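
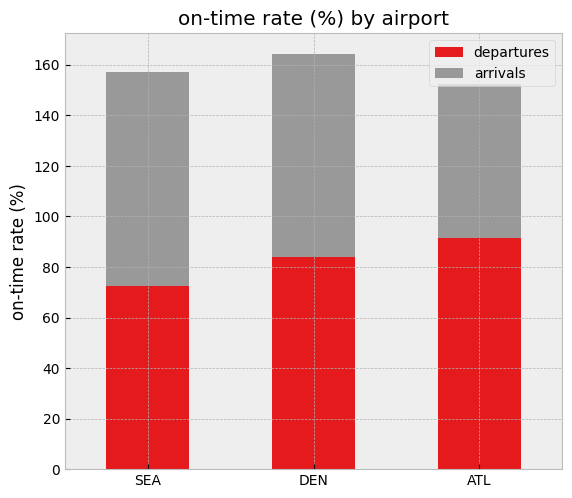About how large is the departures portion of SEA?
≈ 80

departures top ≈ 80, bottom ≈ 0; segment ≈ 80.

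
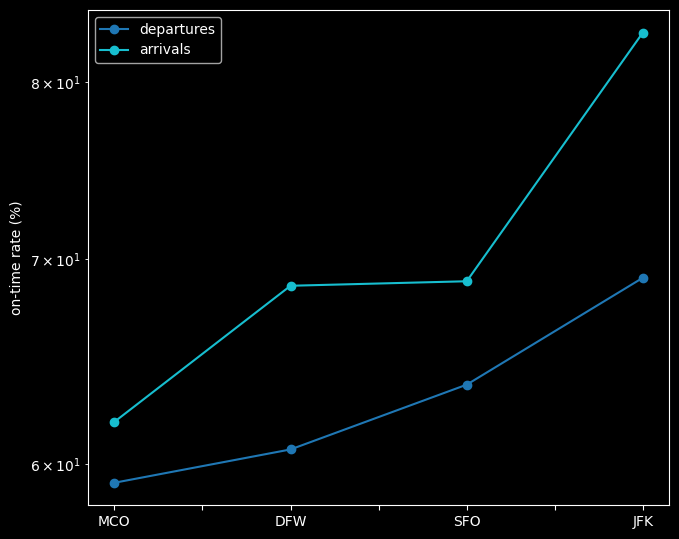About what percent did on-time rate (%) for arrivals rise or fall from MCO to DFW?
≈ +9.7%

MCO ≈ 62, DFW ≈ 68; (68 − 62) / 62 ≈ +9.7%.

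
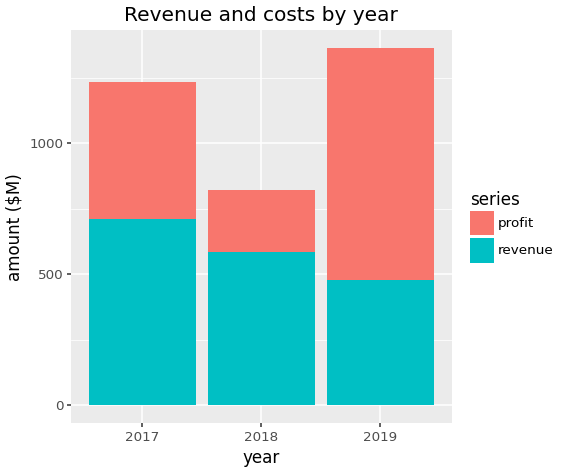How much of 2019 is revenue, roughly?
revenue top ≈ 400, bottom ≈ 0; segment ≈ 400.

≈ 400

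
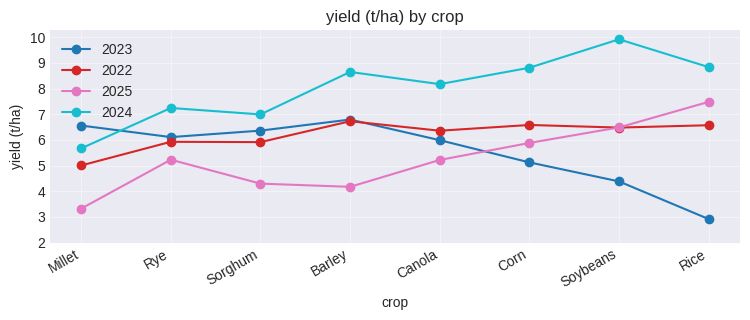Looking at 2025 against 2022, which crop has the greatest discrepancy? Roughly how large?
Barley, ≈ 3 t/ha

Barley: 2025 ≈ 4, 2022 ≈ 7 → gap ≈ 3. Next-largest (Millet) is only ≈ 2.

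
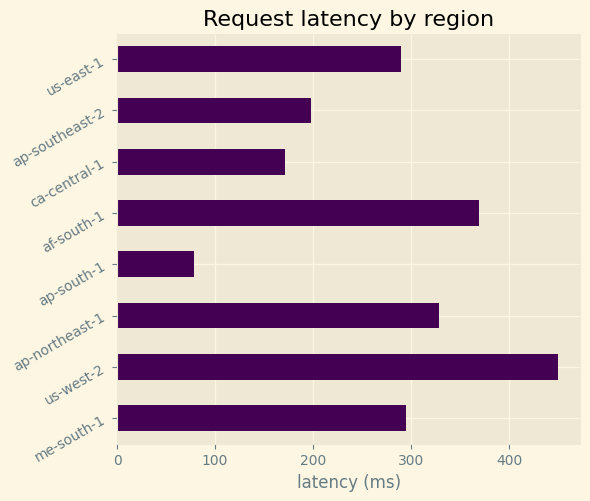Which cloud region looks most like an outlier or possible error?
ap-south-1

ap-south-1 ≈ 100; the rest sit between ≈ 150 and ≈ 450.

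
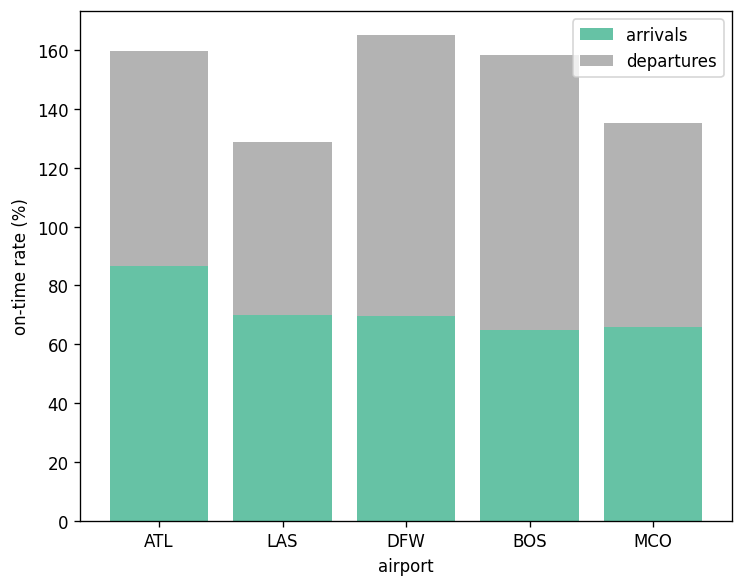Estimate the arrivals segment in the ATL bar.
≈ 80

arrivals top ≈ 80, bottom ≈ 0; segment ≈ 80.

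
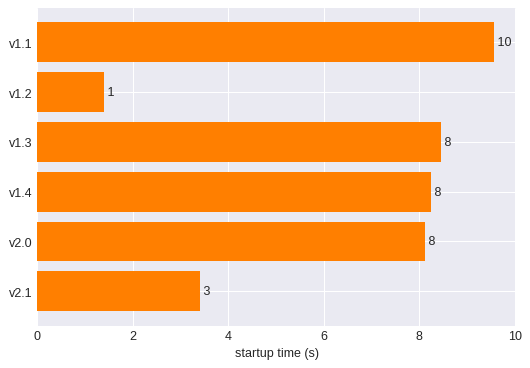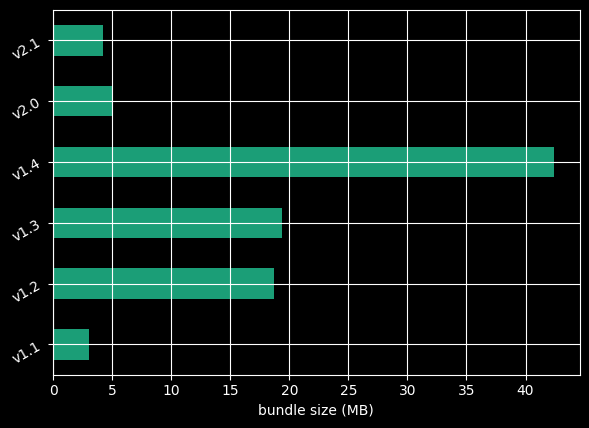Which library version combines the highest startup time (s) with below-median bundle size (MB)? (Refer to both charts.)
v1.1

Chart 2 median bundle size (MB) ≈ 10; below-median library versions: v1.1, v2.0, v2.1. Among those, v1.1 has the highest startup time (s) (≈ 10).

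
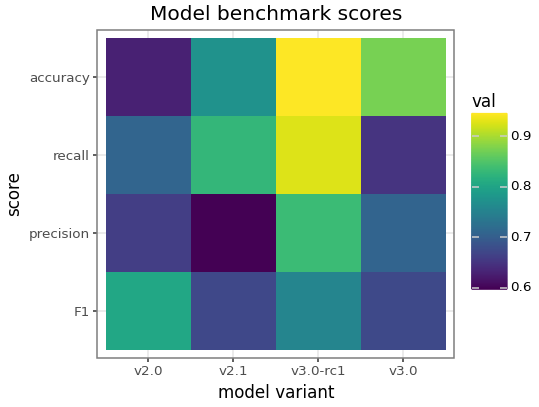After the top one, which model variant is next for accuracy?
Top 3 for accuracy: v3.0-rc1 ≈ 0.95, v3.0 ≈ 0.90, v2.1 ≈ 0.75.

v3.0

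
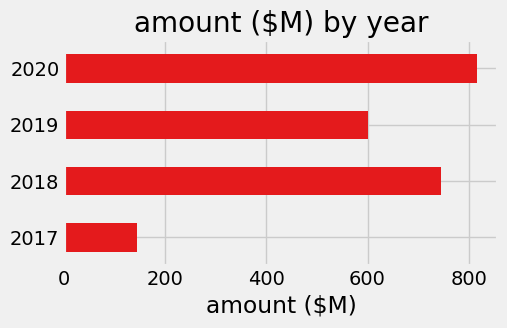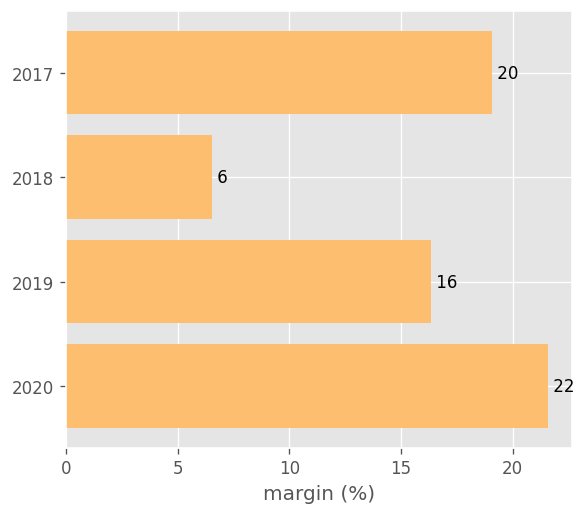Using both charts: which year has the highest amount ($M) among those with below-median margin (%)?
2018

Chart 2 median margin (%) ≈ 18; below-median years: 2018, 2019. Among those, 2018 has the highest amount ($M) (≈ 700).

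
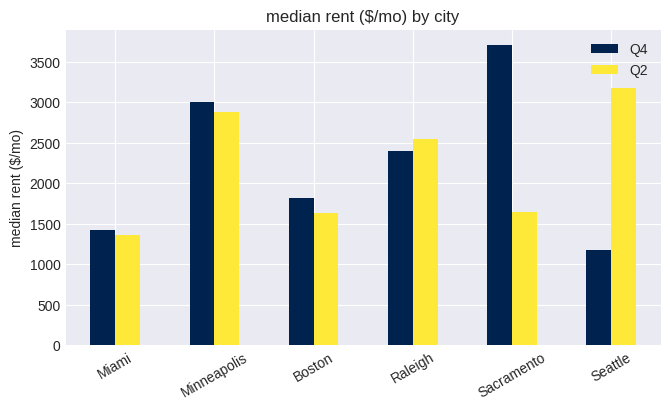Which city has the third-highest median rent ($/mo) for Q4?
Top 4 for Q4: Sacramento ≈ 3500, Minneapolis ≈ 3000, Raleigh ≈ 2500, Boston ≈ 2000.

Raleigh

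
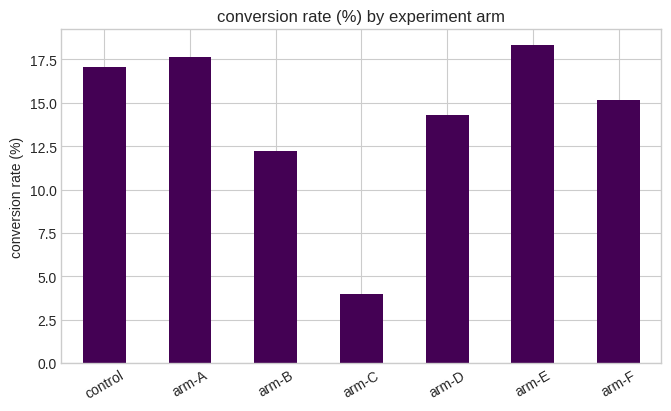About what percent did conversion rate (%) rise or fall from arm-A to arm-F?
arm-A ≈ 18, arm-F ≈ 16; (16 − 18) / 18 ≈ -11.1%.

≈ -11.1%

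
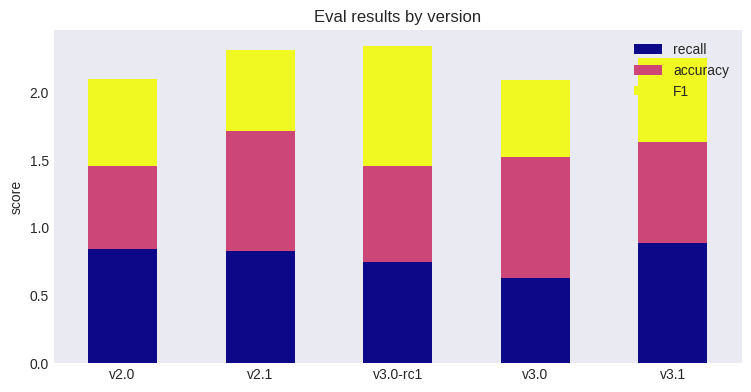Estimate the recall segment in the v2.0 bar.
recall top ≈ 0.8, bottom ≈ 0.0; segment ≈ 0.8.

≈ 0.8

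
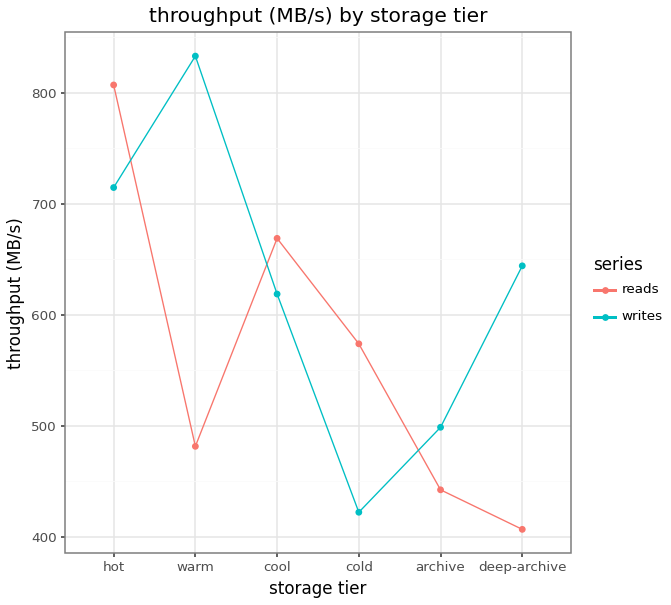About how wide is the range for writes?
≈ 450

Max warm ≈ 850, min cold ≈ 400; range ≈ 450.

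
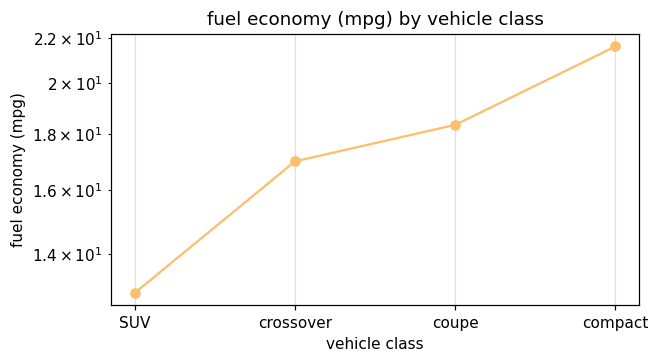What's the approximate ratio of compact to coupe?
≈ 1.22×

compact ≈ 22, coupe ≈ 18; 22/18 ≈ 1.22.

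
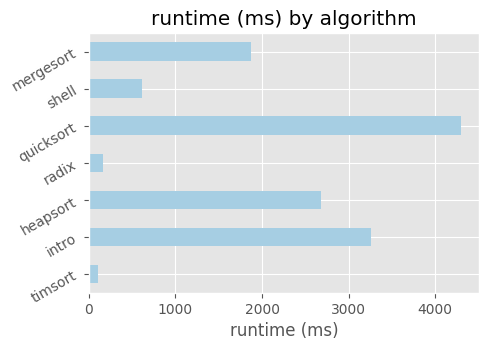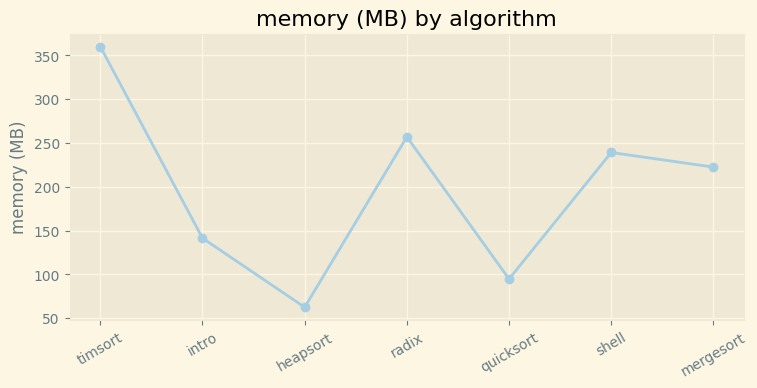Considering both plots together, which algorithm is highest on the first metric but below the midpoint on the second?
quicksort

Chart 2 median memory (MB) ≈ 200; below-median algorithms: intro, heapsort, quicksort. Among those, quicksort has the highest runtime (ms) (≈ 4500).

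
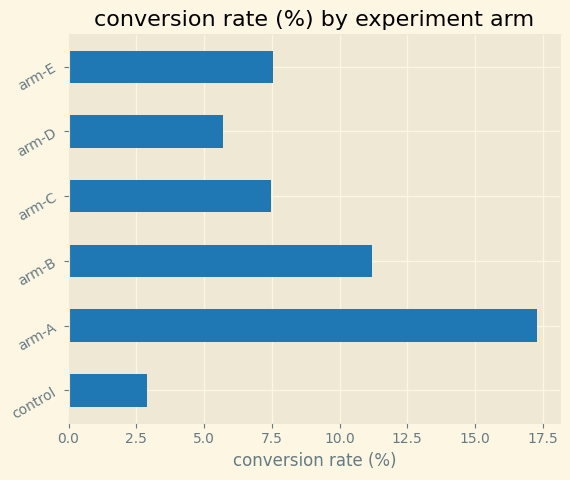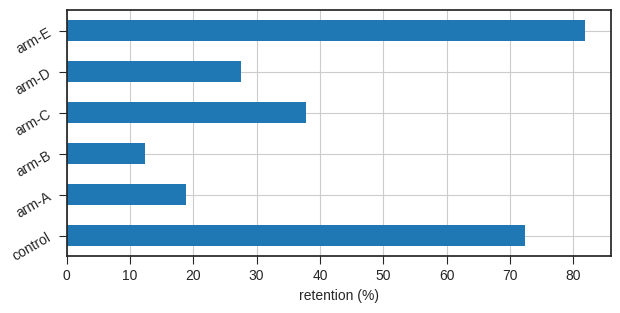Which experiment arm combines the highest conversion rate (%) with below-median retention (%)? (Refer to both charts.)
arm-A

Chart 2 median retention (%) ≈ 30; below-median experiment arms: arm-A, arm-B, arm-D. Among those, arm-A has the highest conversion rate (%) (≈ 18).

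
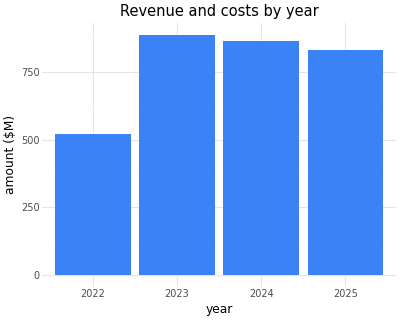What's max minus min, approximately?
Max 2023 ≈ 900, min 2022 ≈ 500; range ≈ 400.

≈ 400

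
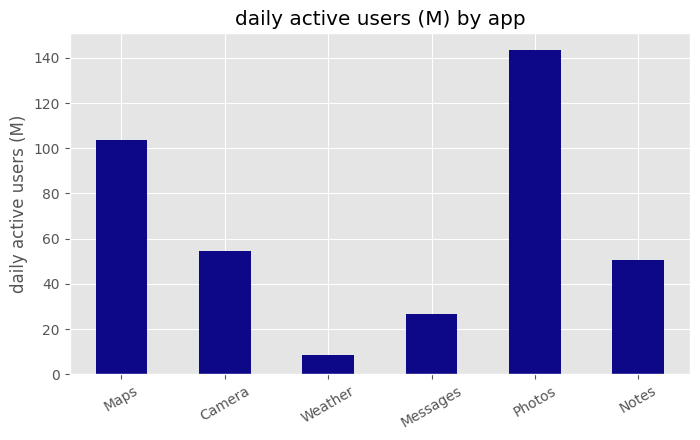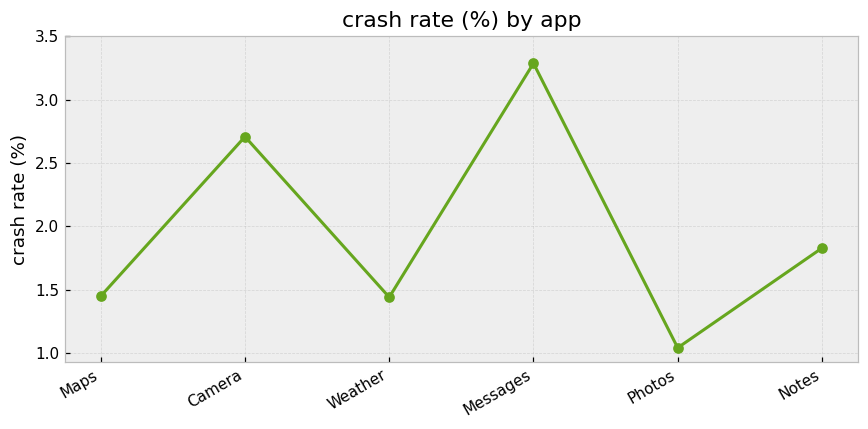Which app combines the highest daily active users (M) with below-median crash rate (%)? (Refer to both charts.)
Chart 2 median crash rate (%) ≈ 1.5; below-median apps: Maps, Weather, Photos. Among those, Photos has the highest daily active users (M) (≈ 140).

Photos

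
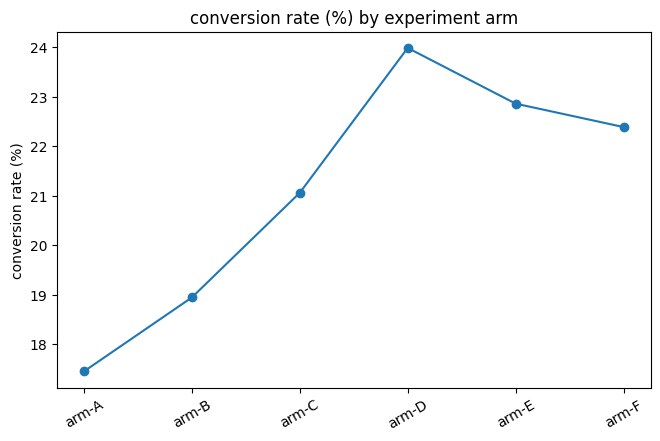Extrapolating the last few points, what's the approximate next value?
≈ 21

Last three: 24, 23, 22 → slope ≈ -1/step → next ≈ 21.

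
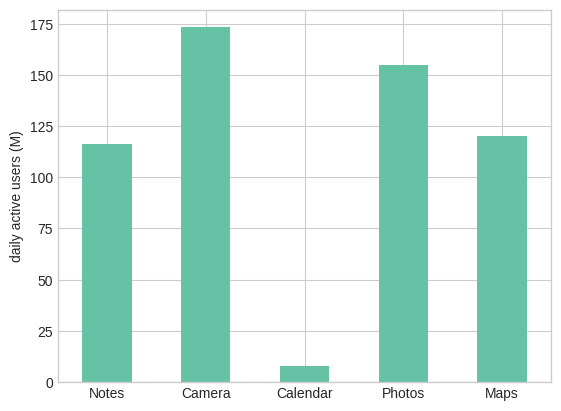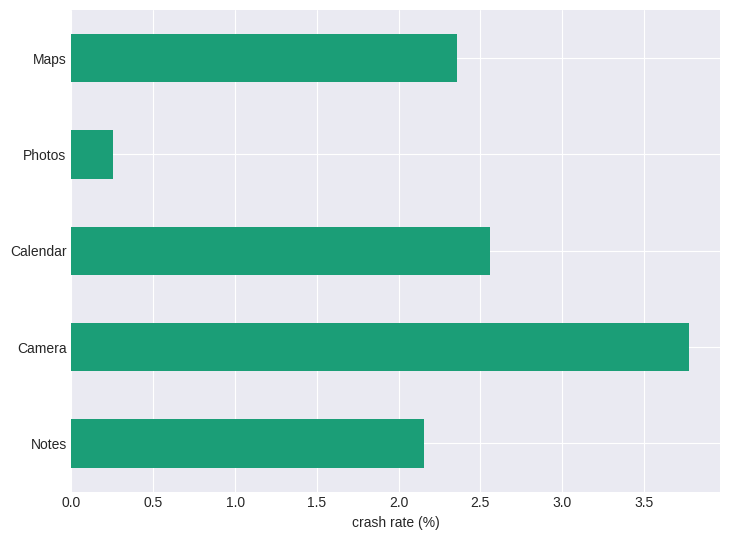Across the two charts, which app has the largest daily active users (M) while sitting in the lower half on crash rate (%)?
Photos

Chart 2 median crash rate (%) ≈ 2.5; below-median apps: Notes, Photos. Among those, Photos has the highest daily active users (M) (≈ 160).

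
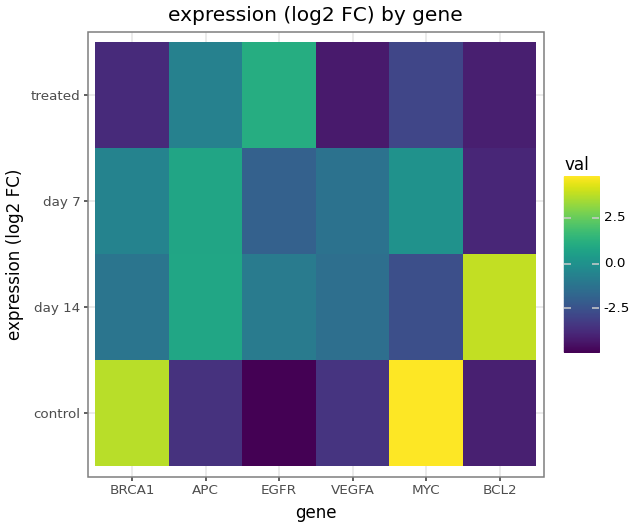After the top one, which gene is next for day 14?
APC

Top 3 for day 14: BCL2 ≈ 4, APC ≈ 1, EGFR ≈ -1.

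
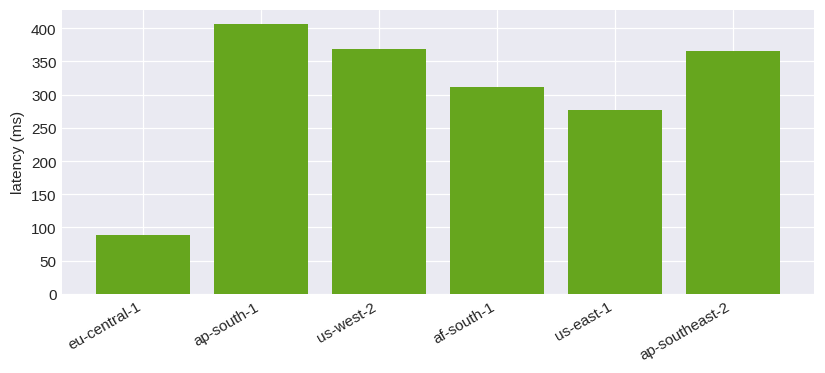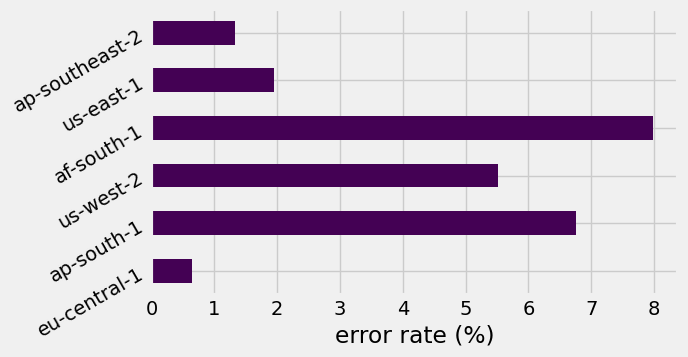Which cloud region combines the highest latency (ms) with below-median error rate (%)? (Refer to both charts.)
ap-southeast-2

Chart 2 median error rate (%) ≈ 4; below-median cloud regions: eu-central-1, us-east-1, ap-southeast-2. Among those, ap-southeast-2 has the highest latency (ms) (≈ 350).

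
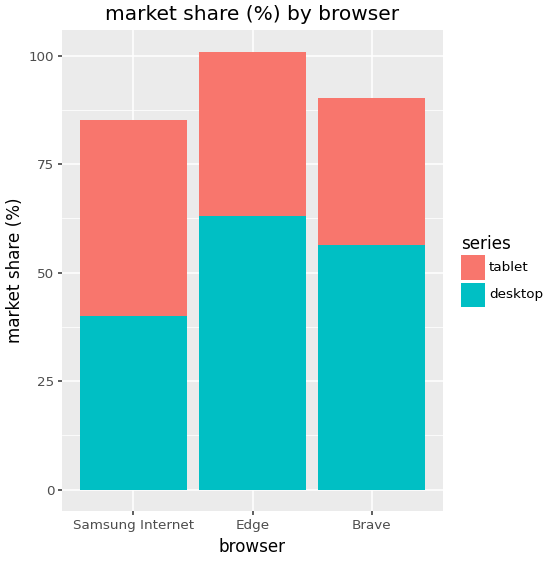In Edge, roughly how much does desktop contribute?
desktop top ≈ 60, bottom ≈ 0; segment ≈ 60.

≈ 60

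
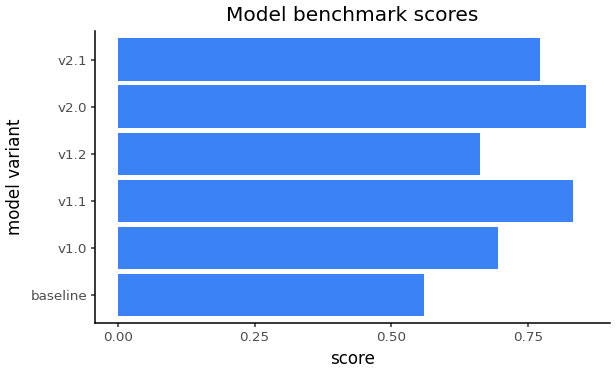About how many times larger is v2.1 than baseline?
v2.1 ≈ 0.8, baseline ≈ 0.6; 0.8/0.6 ≈ 1.33.

≈ 1.33×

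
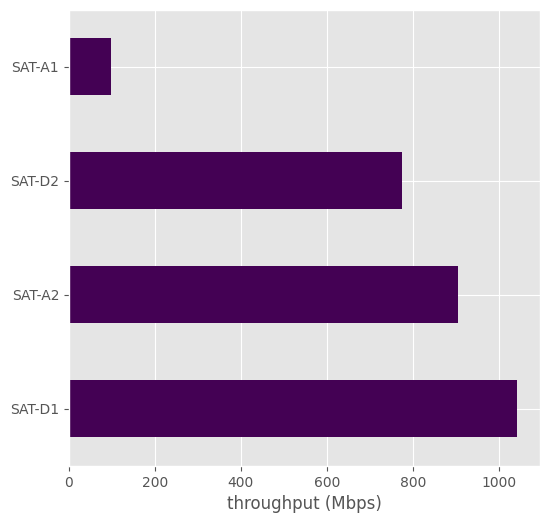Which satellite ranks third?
Top 4: SAT-D1 ≈ 1000, SAT-A2 ≈ 900, SAT-D2 ≈ 800, SAT-A1 ≈ 100.

SAT-D2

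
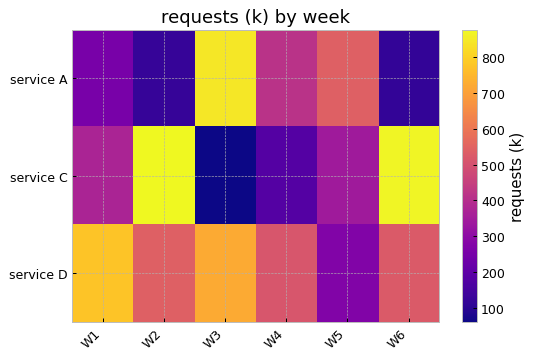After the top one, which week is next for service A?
W5

Top 3 for service A: W3 ≈ 800, W5 ≈ 500, W4 ≈ 400.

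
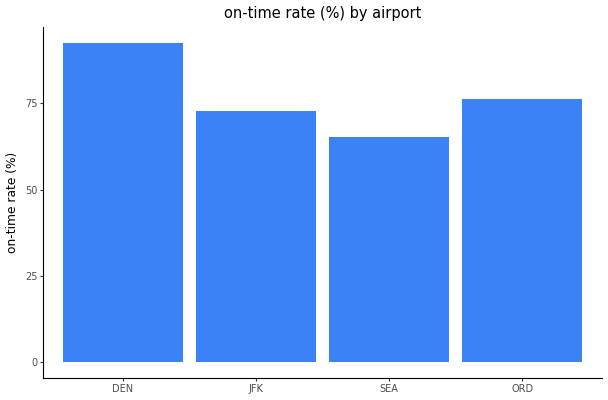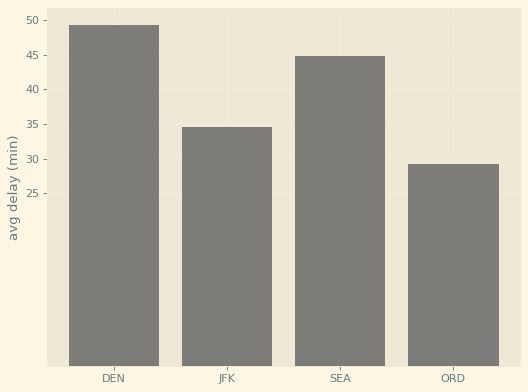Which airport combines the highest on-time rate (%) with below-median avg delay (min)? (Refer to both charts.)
ORD

Chart 2 median avg delay (min) ≈ 40; below-median airports: JFK, ORD. Among those, ORD has the highest on-time rate (%) (≈ 80).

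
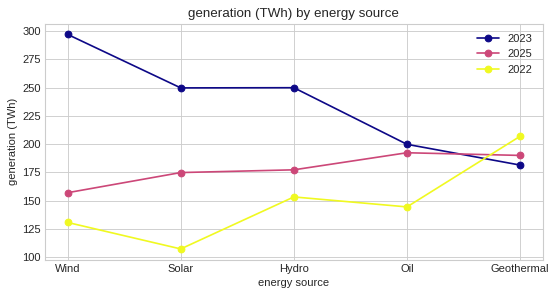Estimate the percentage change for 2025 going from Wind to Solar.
Wind ≈ 160, Solar ≈ 180; (180 − 160) / 160 ≈ +12.5%.

≈ +12.5%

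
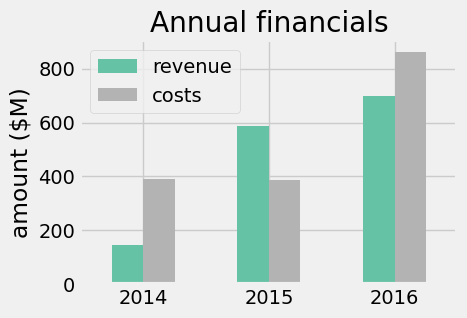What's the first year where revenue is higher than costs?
2015

2014: revenue ≈ 100 vs costs ≈ 400 (not yet); 2015: revenue ≈ 600 vs costs ≈ 400 (first crossover).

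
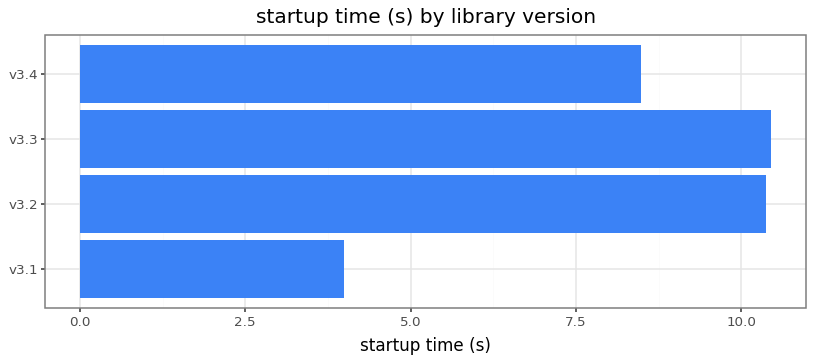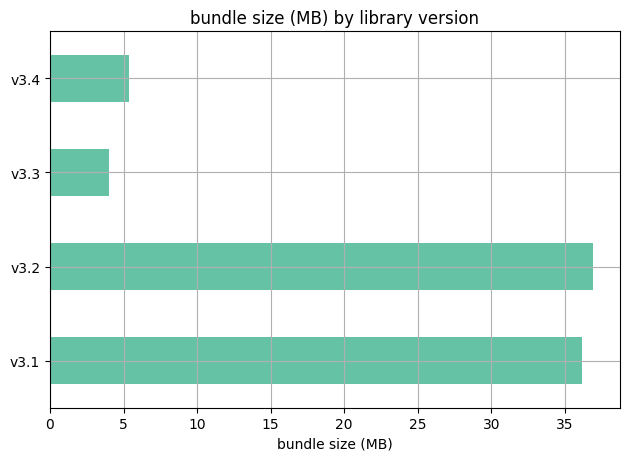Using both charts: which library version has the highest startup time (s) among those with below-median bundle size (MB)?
v3.3

Chart 2 median bundle size (MB) ≈ 20; below-median library versions: v3.3, v3.4. Among those, v3.3 has the highest startup time (s) (≈ 10).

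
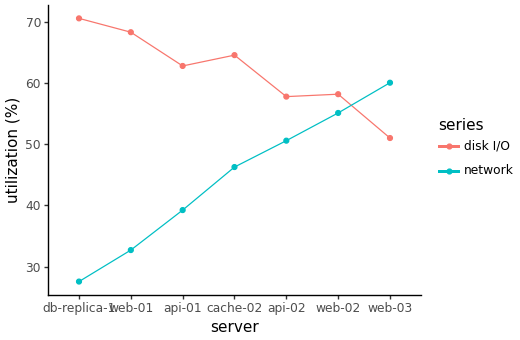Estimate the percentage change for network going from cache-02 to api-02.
cache-02 ≈ 45, api-02 ≈ 50; (50 − 45) / 45 ≈ +11.1%.

≈ +11.1%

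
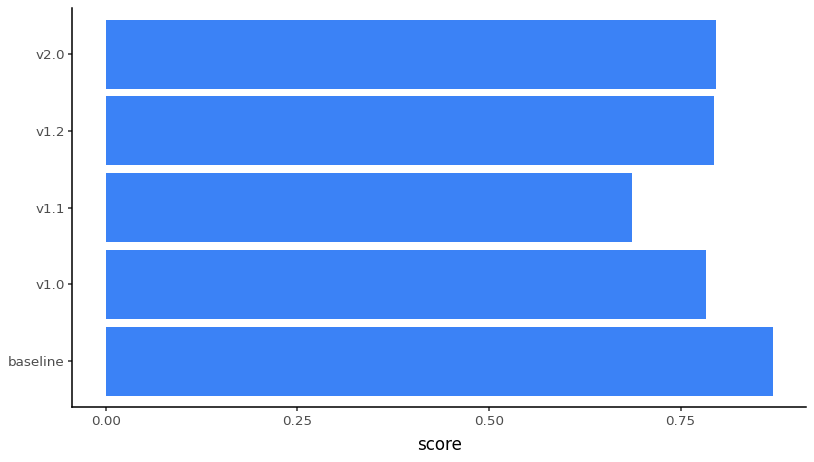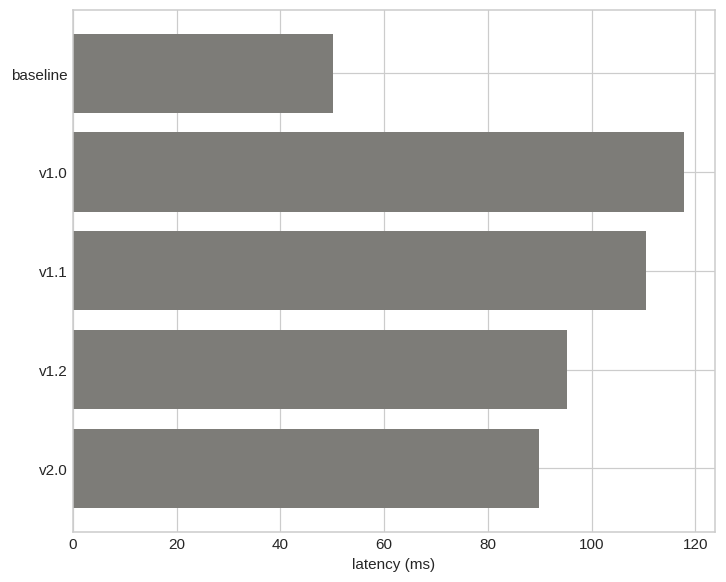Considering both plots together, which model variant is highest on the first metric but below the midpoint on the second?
Chart 2 median latency (ms) ≈ 100; below-median model variants: baseline, v2.0. Among those, baseline has the highest score (≈ 0.9).

baseline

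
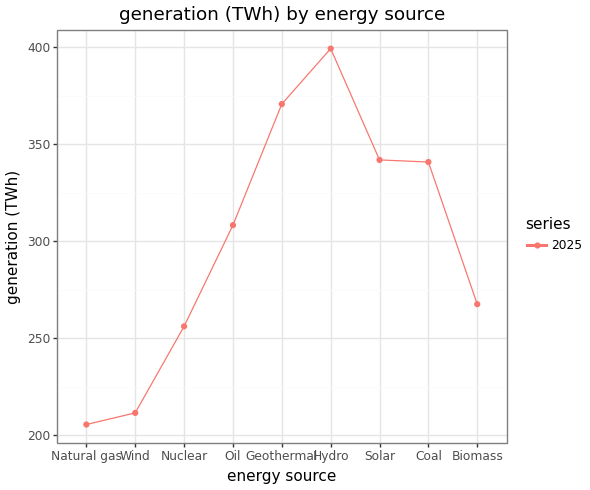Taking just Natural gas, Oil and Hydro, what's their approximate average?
(200 + 300 + 400) / 3 ≈ 300.

≈ 300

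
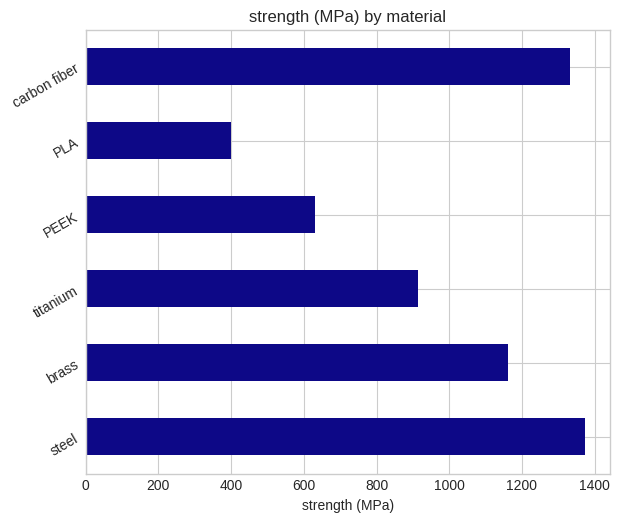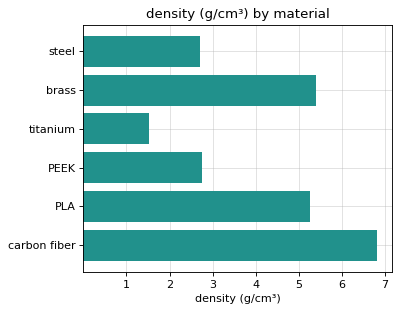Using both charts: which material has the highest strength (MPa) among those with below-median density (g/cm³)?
Chart 2 median density (g/cm³) ≈ 4; below-median materials: steel, titanium, PEEK. Among those, steel has the highest strength (MPa) (≈ 1400).

steel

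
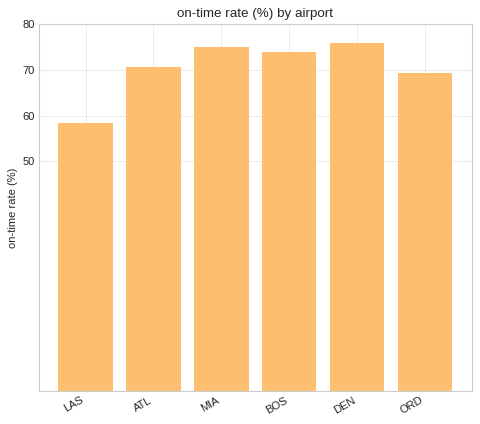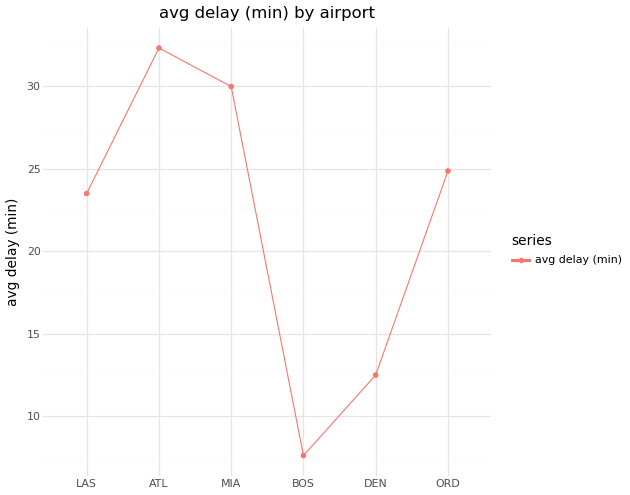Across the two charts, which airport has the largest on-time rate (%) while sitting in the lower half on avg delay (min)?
Chart 2 median avg delay (min) ≈ 25; below-median airports: LAS, BOS, DEN. Among those, DEN has the highest on-time rate (%) (≈ 80).

DEN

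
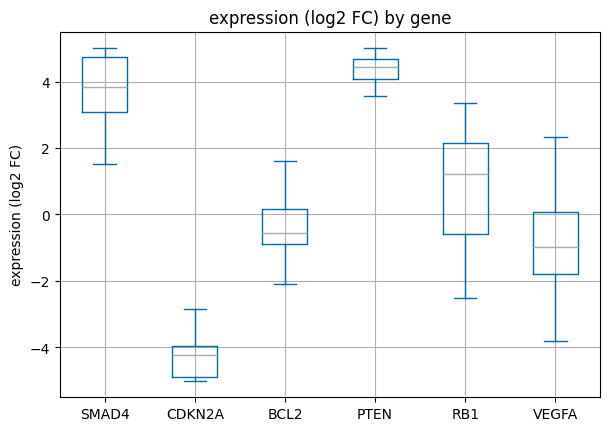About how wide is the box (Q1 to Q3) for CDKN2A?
≈ 1

Q3 ≈ -4, Q1 ≈ -5; IQR ≈ 1.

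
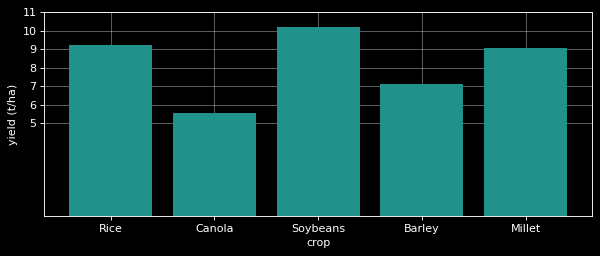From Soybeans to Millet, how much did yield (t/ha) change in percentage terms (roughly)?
≈ -10%

Soybeans ≈ 10, Millet ≈ 9; (9 − 10) / 10 ≈ -10%.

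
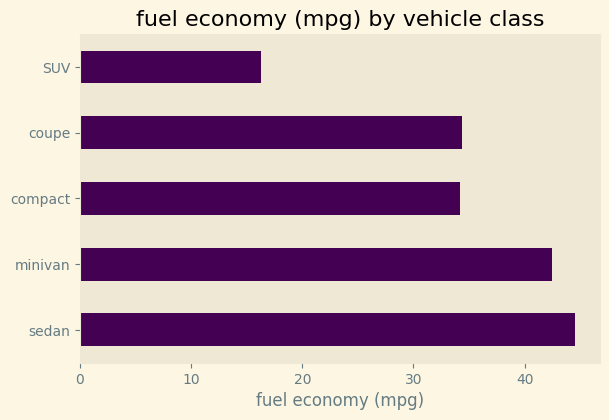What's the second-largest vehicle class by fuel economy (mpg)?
Top 3: sedan ≈ 45, minivan ≈ 40, coupe ≈ 35.

minivan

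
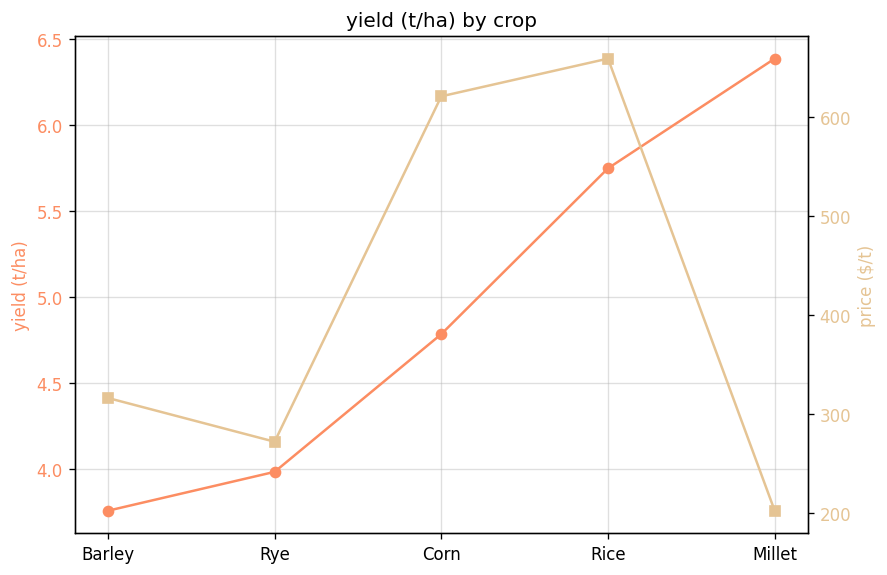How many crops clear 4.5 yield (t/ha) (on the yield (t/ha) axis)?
Above 4.5: Corn, Rice, Millet.

3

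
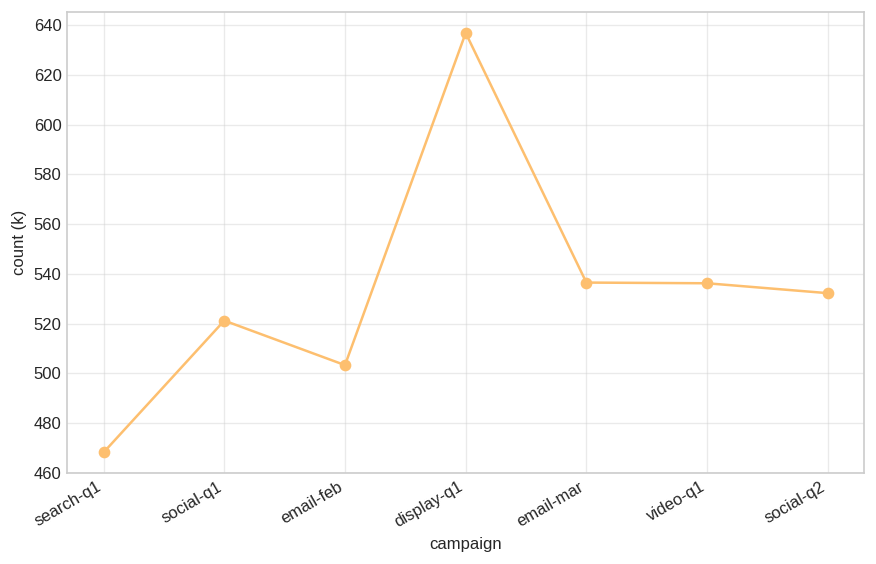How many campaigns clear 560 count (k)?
Above 560: display-q1.

1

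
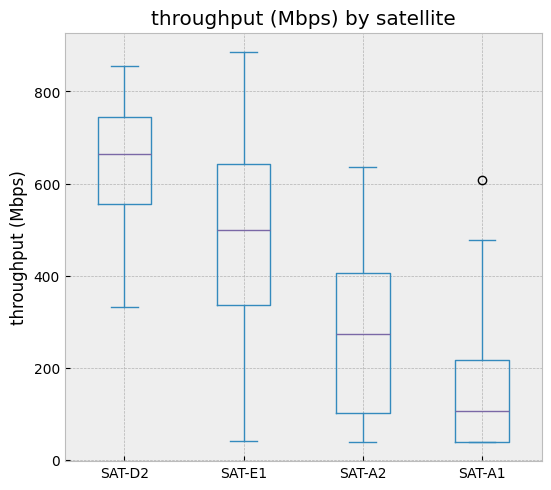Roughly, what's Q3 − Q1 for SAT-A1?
Q3 ≈ 200, Q1 ≈ 50; IQR ≈ 150.

≈ 150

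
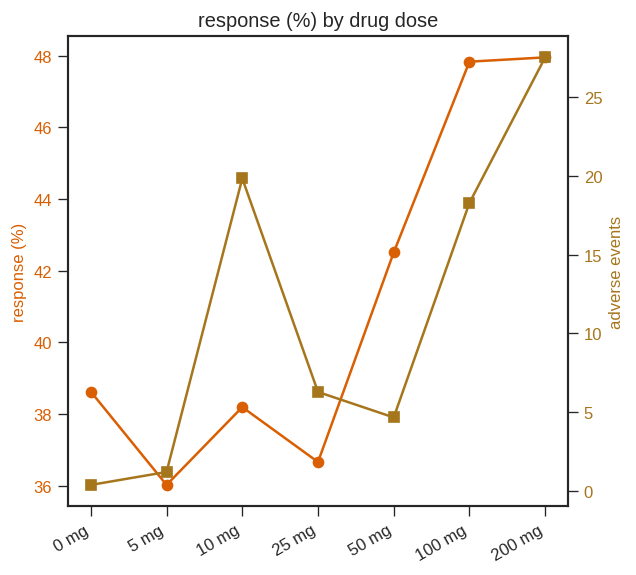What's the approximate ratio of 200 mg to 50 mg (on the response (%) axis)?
200 mg ≈ 48, 50 mg ≈ 43; 48/43 ≈ 1.12.

≈ 1.12×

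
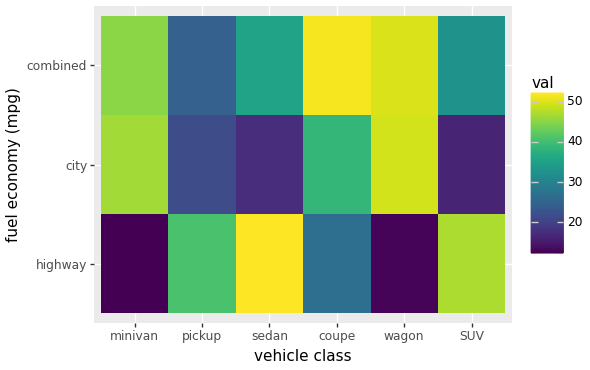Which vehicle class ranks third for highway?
pickup

Top 4 for highway: sedan ≈ 50, SUV ≈ 45, pickup ≈ 40, coupe ≈ 25.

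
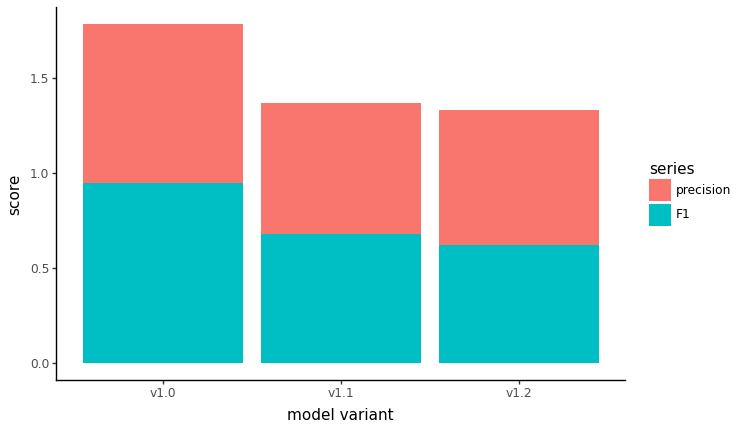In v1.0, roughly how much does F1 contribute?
F1 top ≈ 1.0, bottom ≈ 0.0; segment ≈ 1.0.

≈ 1.0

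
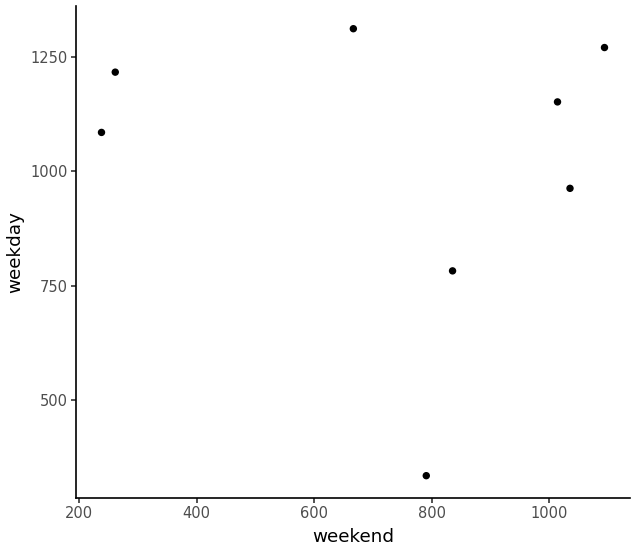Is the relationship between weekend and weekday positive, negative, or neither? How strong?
no clear correlation

Points are roughly uncorrelated; weak (|r| ≈ 0.1).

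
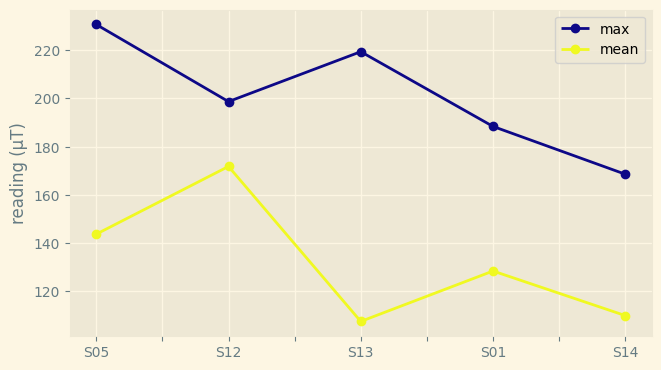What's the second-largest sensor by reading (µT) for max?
Top 3 for max: S05 ≈ 240, S13 ≈ 220, S12 ≈ 200.

S13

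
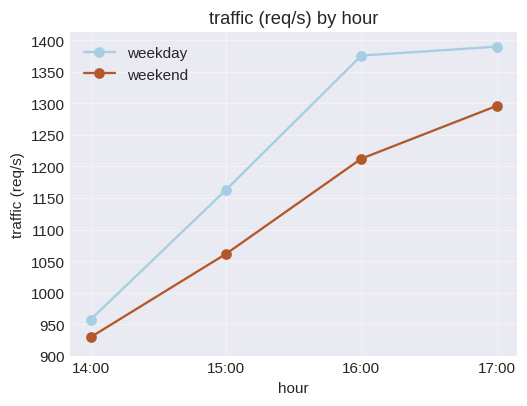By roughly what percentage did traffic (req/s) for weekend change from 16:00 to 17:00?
≈ +8.3%

16:00 ≈ 1200, 17:00 ≈ 1300; (1300 − 1200) / 1200 ≈ +8.3%.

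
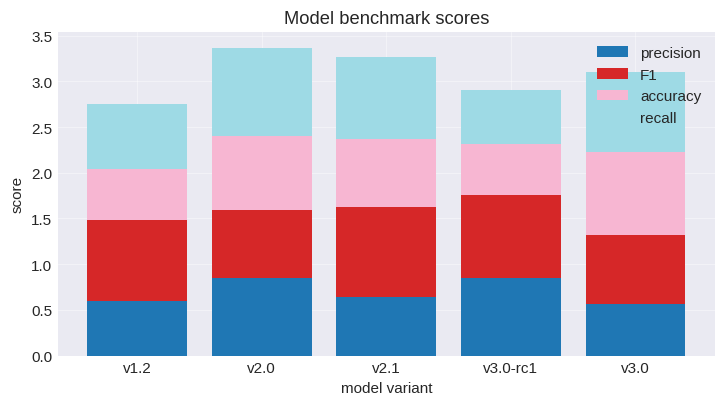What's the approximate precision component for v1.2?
precision top ≈ 0.5, bottom ≈ 0.0; segment ≈ 0.5.

≈ 0.5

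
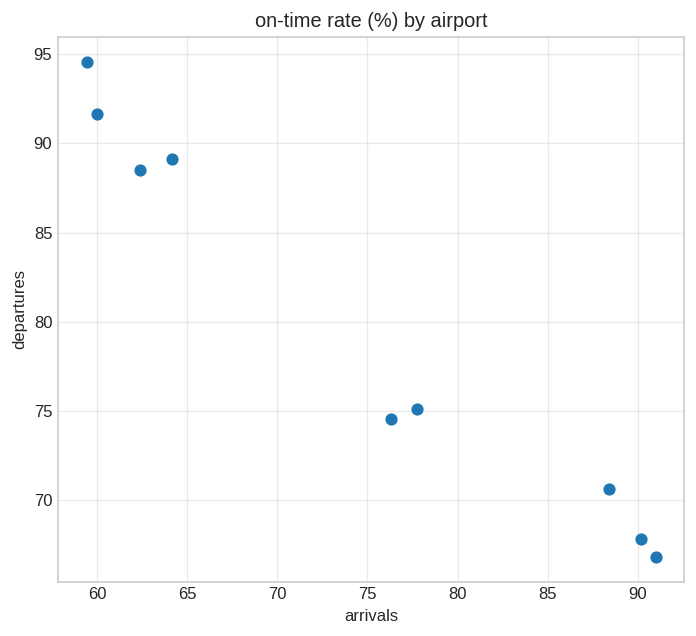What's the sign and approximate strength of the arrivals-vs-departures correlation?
negative, strong

Points are negatively correlated; strong (|r| ≈ 1.0).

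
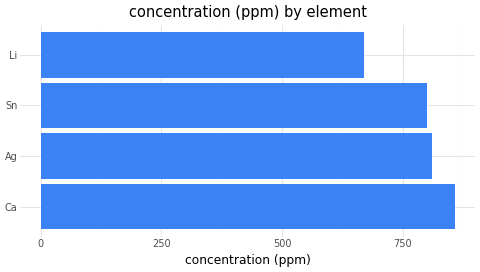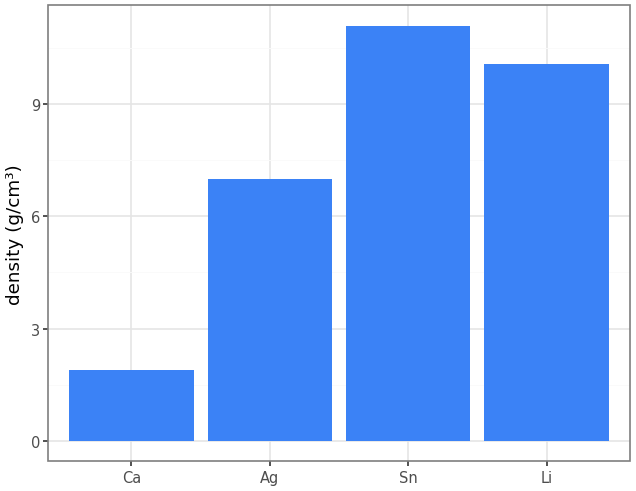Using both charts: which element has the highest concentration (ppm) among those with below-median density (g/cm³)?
Ca

Chart 2 median density (g/cm³) ≈ 8; below-median elements: Ca, Ag. Among those, Ca has the highest concentration (ppm) (≈ 900).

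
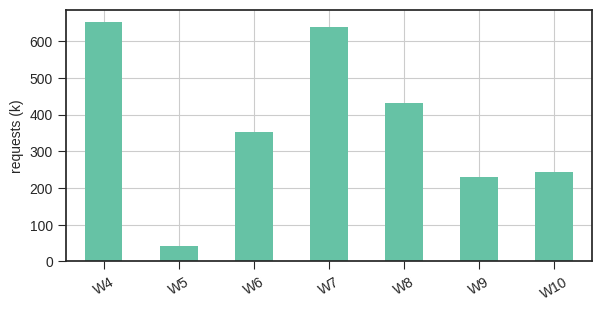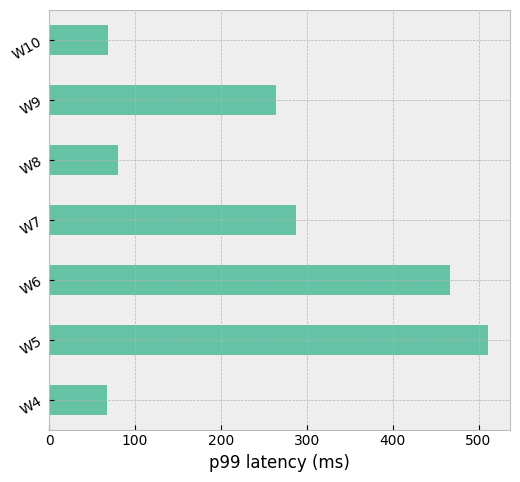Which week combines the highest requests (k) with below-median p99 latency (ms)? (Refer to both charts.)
Chart 2 median p99 latency (ms) ≈ 250; below-median weeks: W4, W8, W10. Among those, W4 has the highest requests (k) (≈ 700).

W4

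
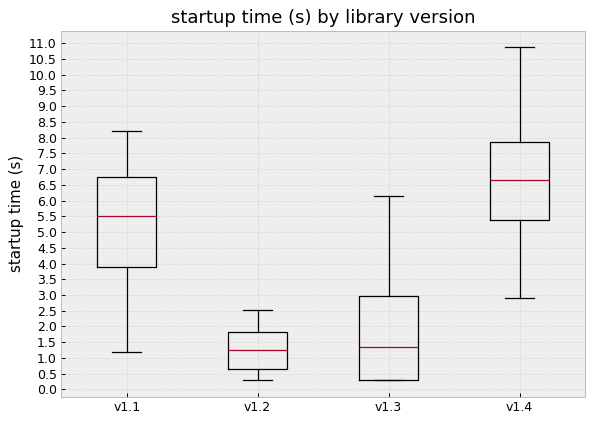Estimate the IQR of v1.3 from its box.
Q3 ≈ 3.0, Q1 ≈ 0.5; IQR ≈ 2.5.

≈ 2.5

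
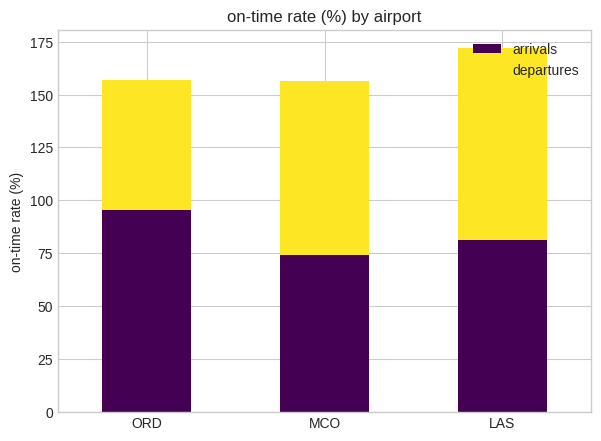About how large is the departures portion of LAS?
departures top ≈ 180, bottom ≈ 80; segment ≈ 100.

≈ 100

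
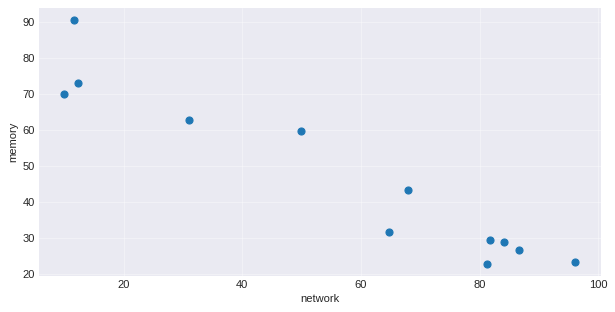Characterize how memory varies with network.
negative, strong

Points are negatively correlated; strong (|r| ≈ 1.0).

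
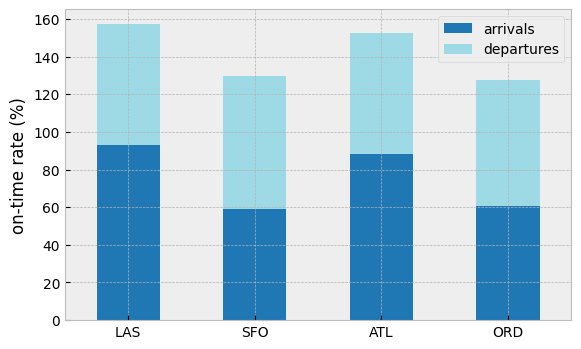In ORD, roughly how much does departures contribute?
≈ 60

departures top ≈ 120, bottom ≈ 60; segment ≈ 60.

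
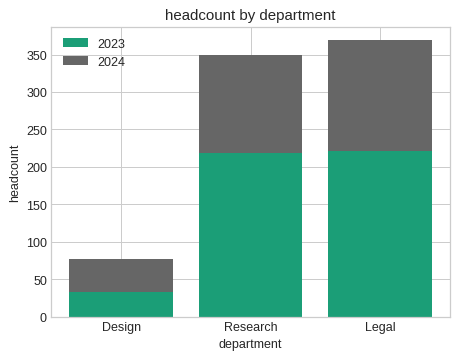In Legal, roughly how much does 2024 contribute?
2024 top ≈ 350, bottom ≈ 200; segment ≈ 150.

≈ 150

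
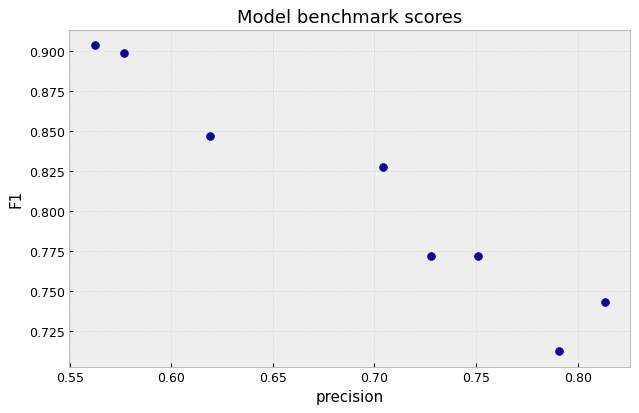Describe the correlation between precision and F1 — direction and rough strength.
negative, strong

Points are negatively correlated; strong (|r| ≈ 1.0).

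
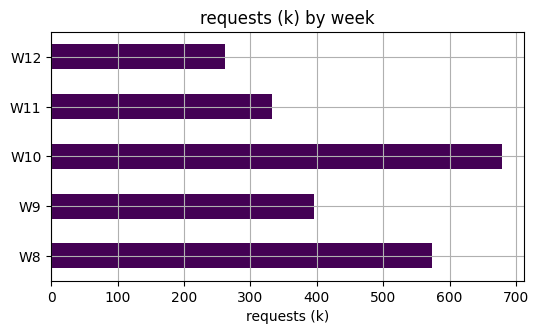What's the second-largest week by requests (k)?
W8

Top 3: W10 ≈ 700, W8 ≈ 600, W9 ≈ 400.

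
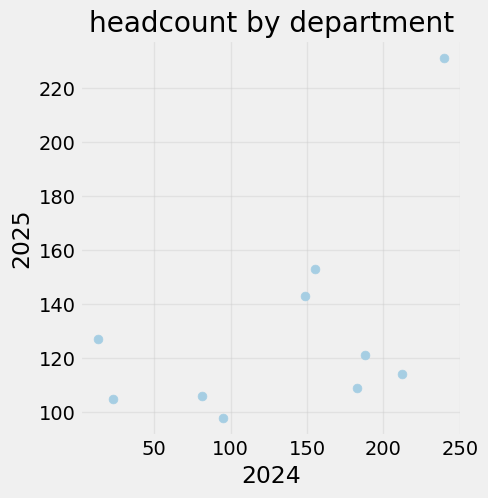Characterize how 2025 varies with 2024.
Points are positively correlated; moderate (|r| ≈ 0.5).

positive, moderate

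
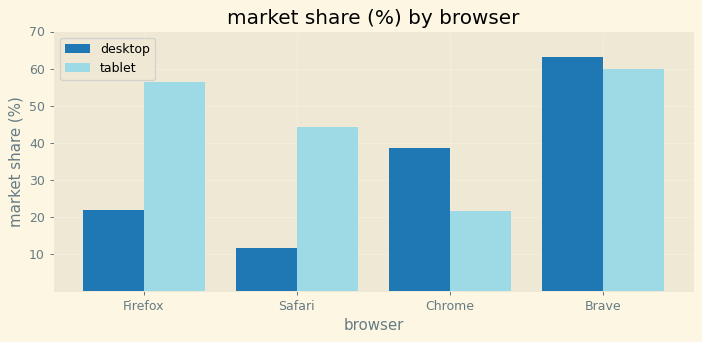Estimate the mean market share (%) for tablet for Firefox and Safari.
≈ 50

(60 + 40) / 2 ≈ 50.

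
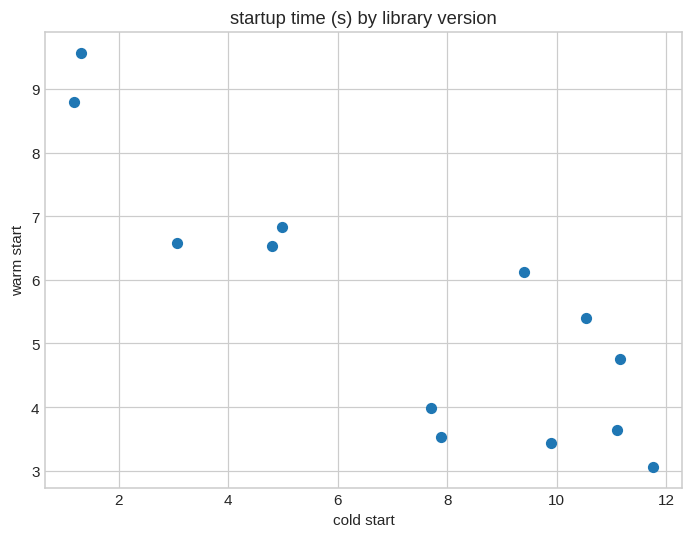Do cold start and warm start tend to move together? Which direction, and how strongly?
Points are negatively correlated; strong (|r| ≈ 0.9).

negative, strong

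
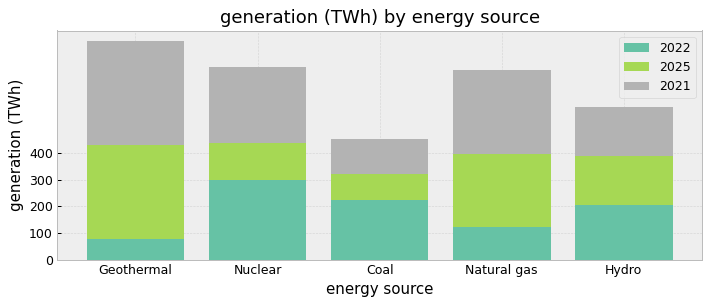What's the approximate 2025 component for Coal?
2025 top ≈ 300, bottom ≈ 200; segment ≈ 100.

≈ 100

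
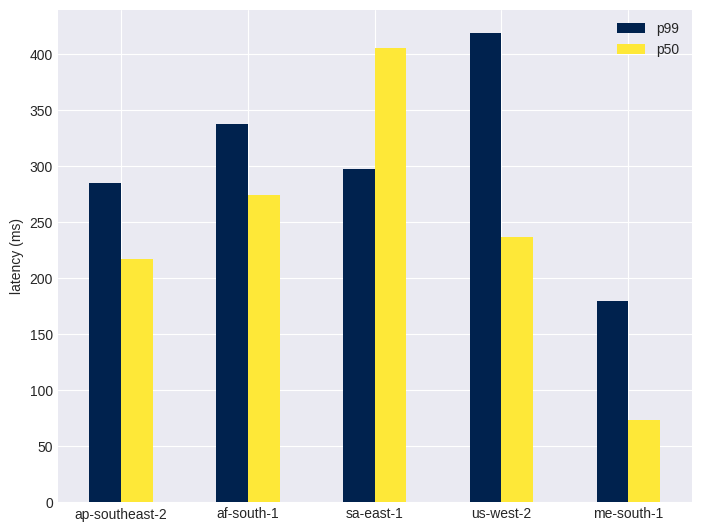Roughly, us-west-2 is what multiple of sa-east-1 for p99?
us-west-2 ≈ 400, sa-east-1 ≈ 300; 400/300 ≈ 1.33.

≈ 1.33×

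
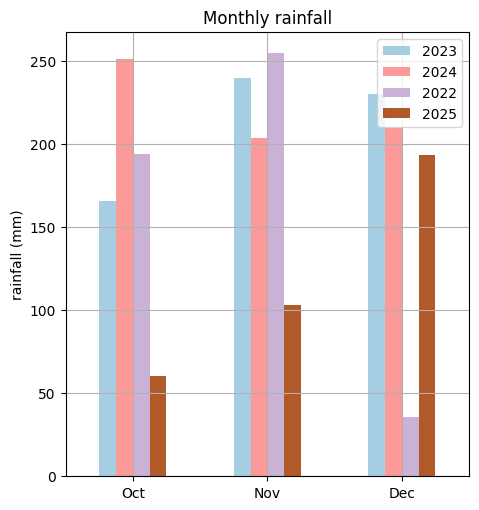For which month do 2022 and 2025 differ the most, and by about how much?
Dec: 2022 ≈ 25, 2025 ≈ 200 → gap ≈ 175. Next-largest (Nov) is only ≈ 150.

Dec, ≈ 175 mm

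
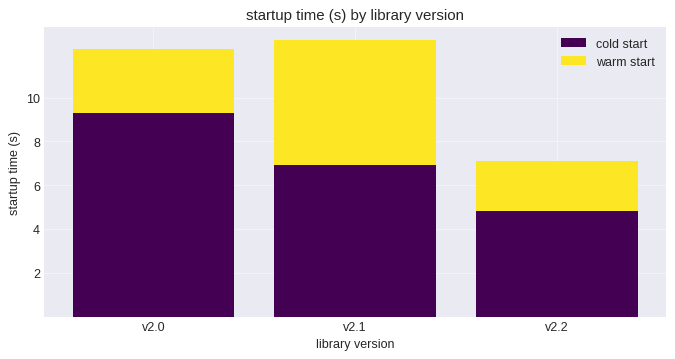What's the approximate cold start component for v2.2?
cold start top ≈ 4, bottom ≈ 0; segment ≈ 4.

≈ 4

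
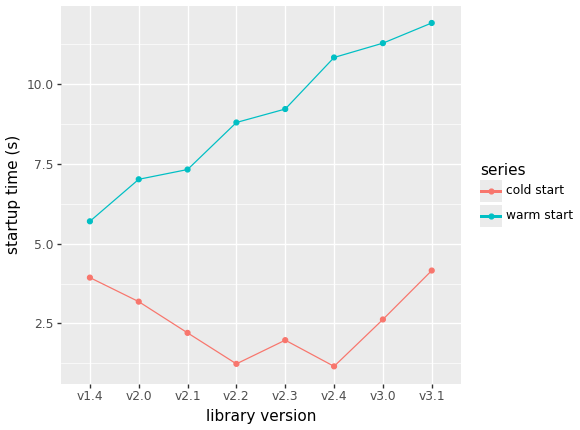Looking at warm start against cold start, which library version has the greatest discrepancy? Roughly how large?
v2.4, ≈ 10 s

v2.4: warm start ≈ 11, cold start ≈ 1 → gap ≈ 10. Next-largest (v3.0) is only ≈ 8.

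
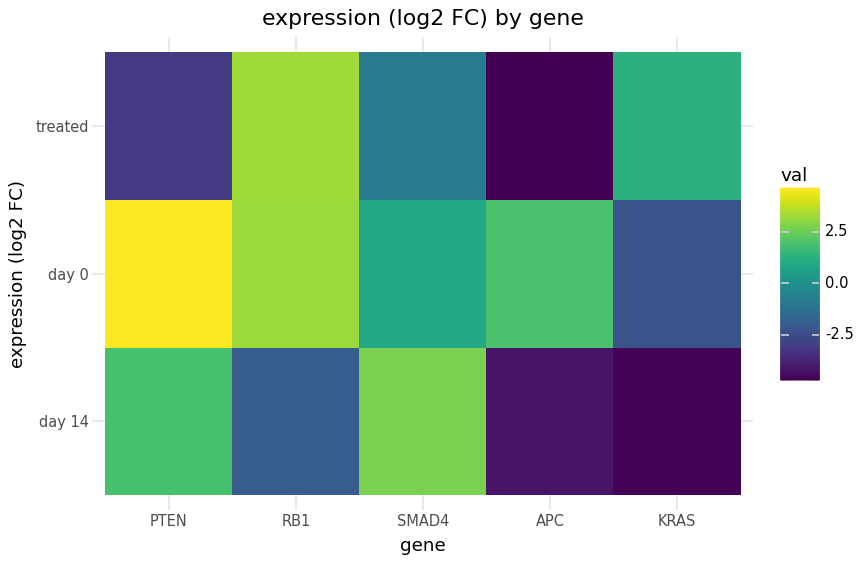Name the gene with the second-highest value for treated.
KRAS

Top 3 for treated: RB1 ≈ 3, KRAS ≈ 1, SMAD4 ≈ -1.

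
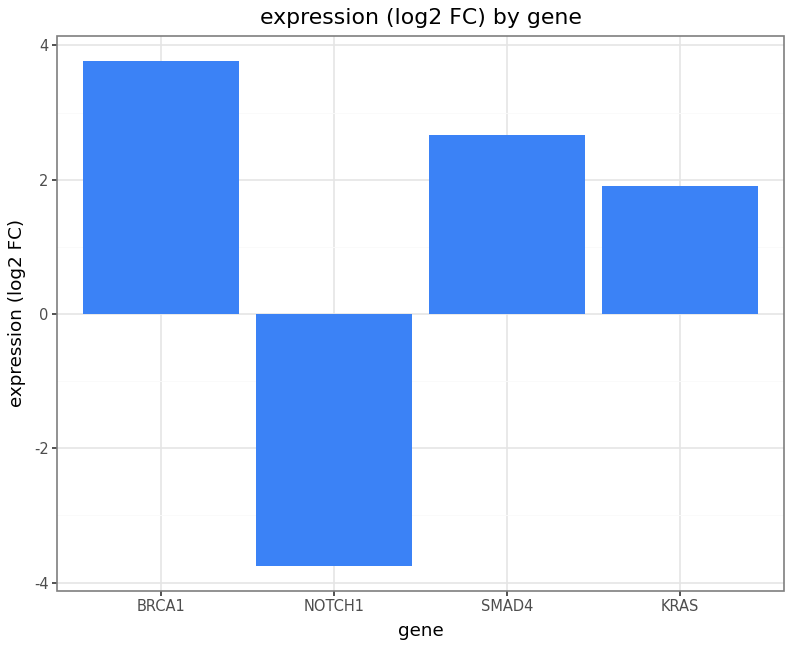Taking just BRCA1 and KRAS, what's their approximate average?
≈ 3

(4 + 2) / 2 ≈ 3.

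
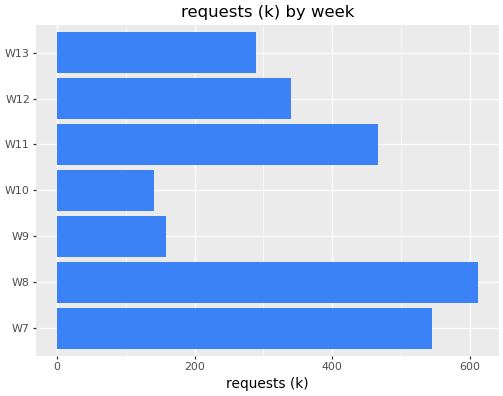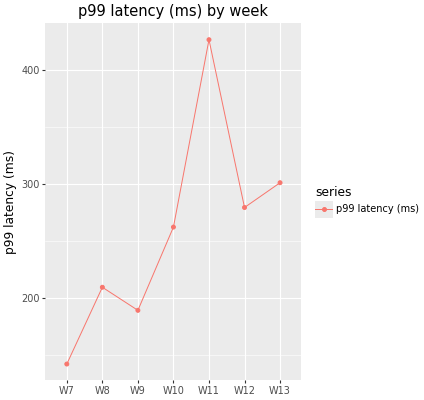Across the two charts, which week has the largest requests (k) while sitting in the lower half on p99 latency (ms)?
Chart 2 median p99 latency (ms) ≈ 250; below-median weeks: W7, W8, W9. Among those, W8 has the highest requests (k) (≈ 600).

W8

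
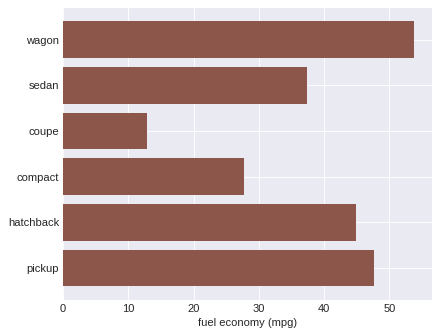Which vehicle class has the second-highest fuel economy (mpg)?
Top 3: wagon ≈ 55, pickup ≈ 50, hatchback ≈ 45.

pickup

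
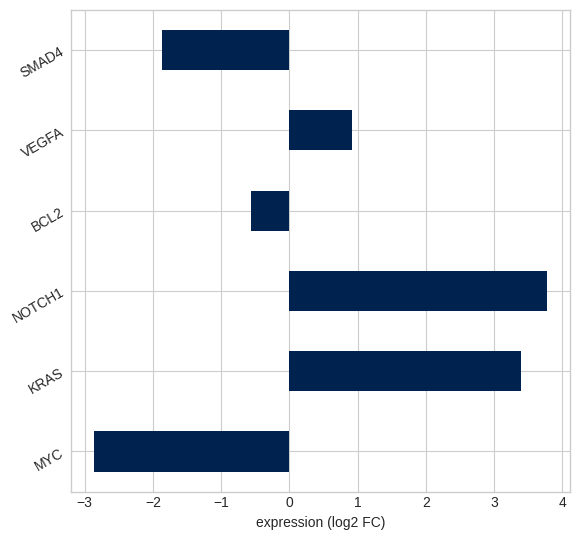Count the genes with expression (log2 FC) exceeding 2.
2

Above 2: KRAS, NOTCH1.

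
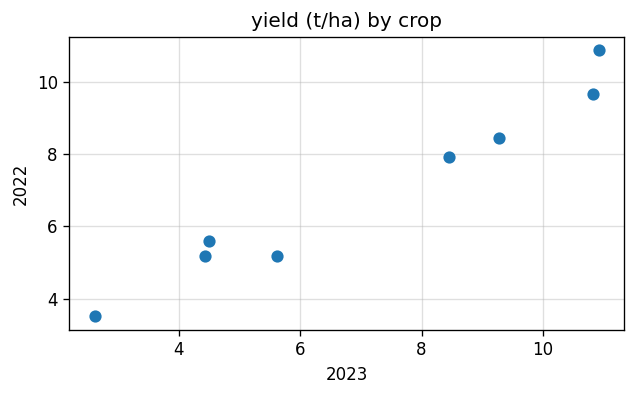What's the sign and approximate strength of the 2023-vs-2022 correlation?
Points are positively correlated; strong (|r| ≈ 1.0).

positive, strong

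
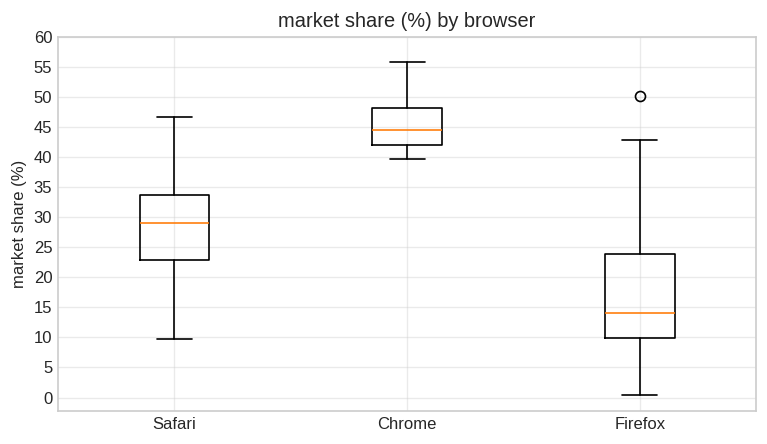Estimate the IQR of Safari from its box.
Q3 ≈ 35, Q1 ≈ 25; IQR ≈ 10.

≈ 10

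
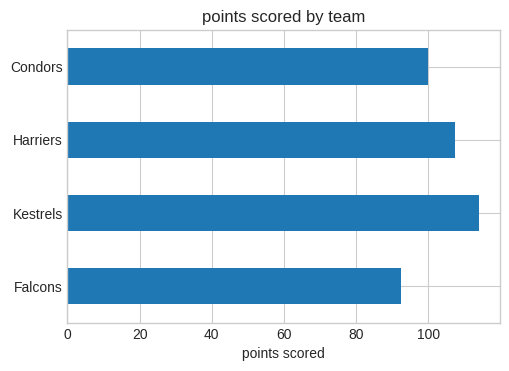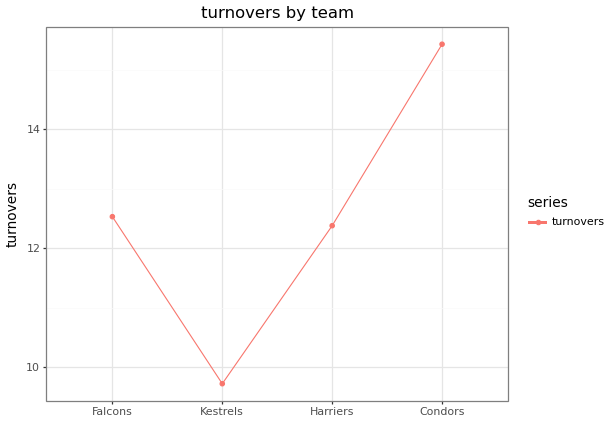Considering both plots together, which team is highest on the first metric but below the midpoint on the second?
Chart 2 median turnovers ≈ 12; below-median teams: Kestrels, Harriers. Among those, Kestrels has the highest points scored (≈ 120).

Kestrels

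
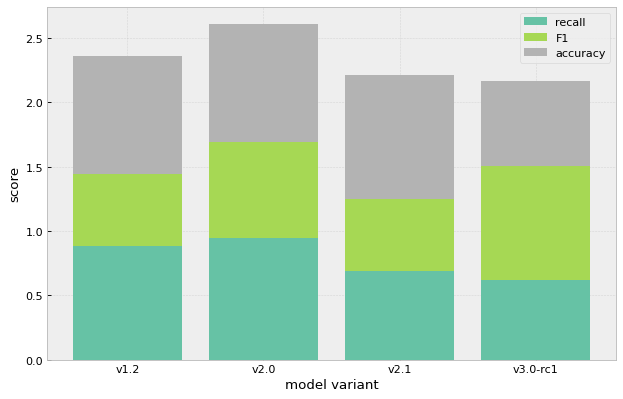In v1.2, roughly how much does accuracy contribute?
≈ 1.0

accuracy top ≈ 2.5, bottom ≈ 1.5; segment ≈ 1.0.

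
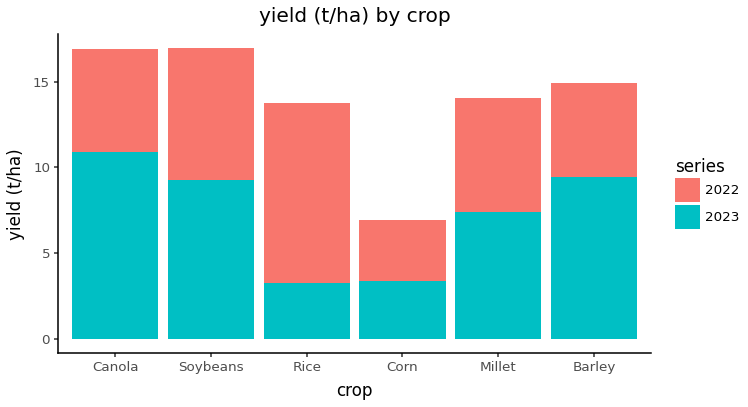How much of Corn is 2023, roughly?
≈ 4

2023 top ≈ 4, bottom ≈ 0; segment ≈ 4.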